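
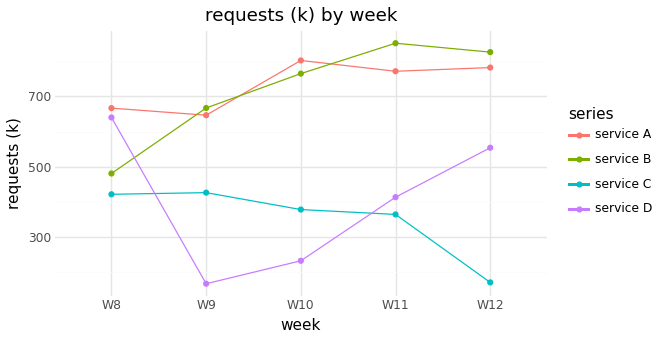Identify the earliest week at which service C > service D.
W8: service C ≈ 400 vs service D ≈ 600 (not yet); W9: service C ≈ 400 vs service D ≈ 200 (first crossover).

W9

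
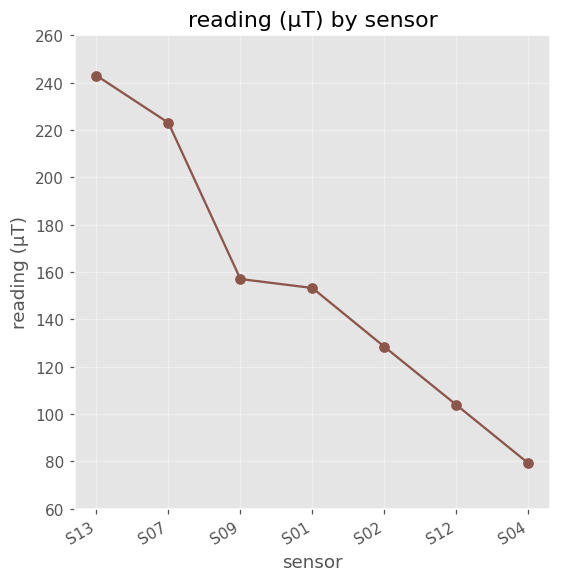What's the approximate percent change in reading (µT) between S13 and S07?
≈ -8.3%

S13 ≈ 240, S07 ≈ 220; (220 − 240) / 240 ≈ -8.3%.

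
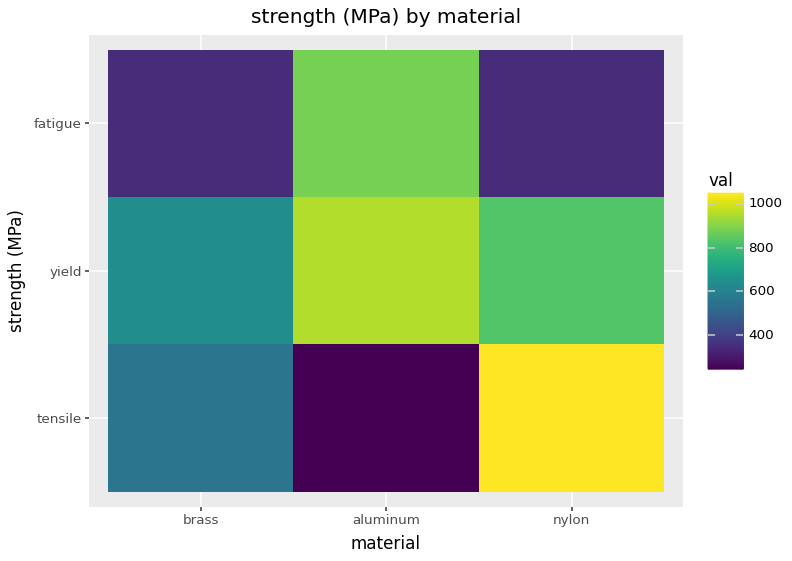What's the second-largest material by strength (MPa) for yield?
Top 3 for yield: aluminum ≈ 1000, nylon ≈ 800, brass ≈ 600.

nylon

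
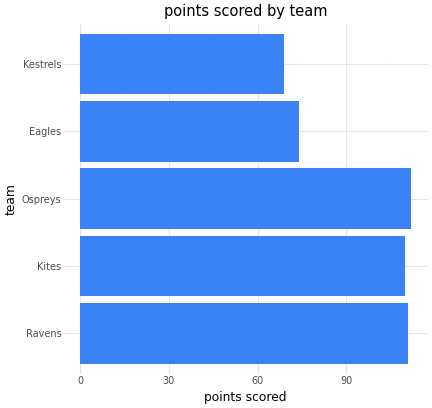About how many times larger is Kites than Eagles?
Kites ≈ 110, Eagles ≈ 70; 110/70 ≈ 1.57.

≈ 1.57×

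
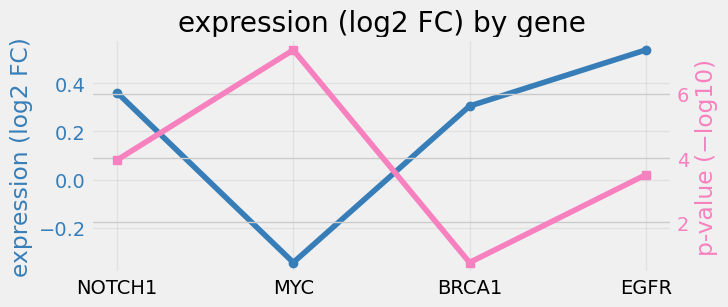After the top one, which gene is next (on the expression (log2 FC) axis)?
Top 3 (on the expression (log2 FC) axis): EGFR ≈ 0.5, NOTCH1 ≈ 0.4, BRCA1 ≈ 0.3.

NOTCH1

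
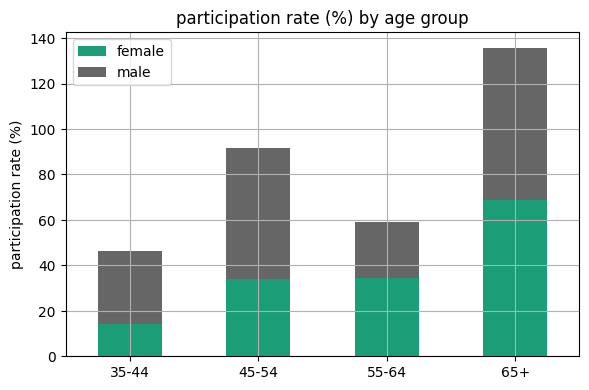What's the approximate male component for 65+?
male top ≈ 140, bottom ≈ 60; segment ≈ 80.

≈ 80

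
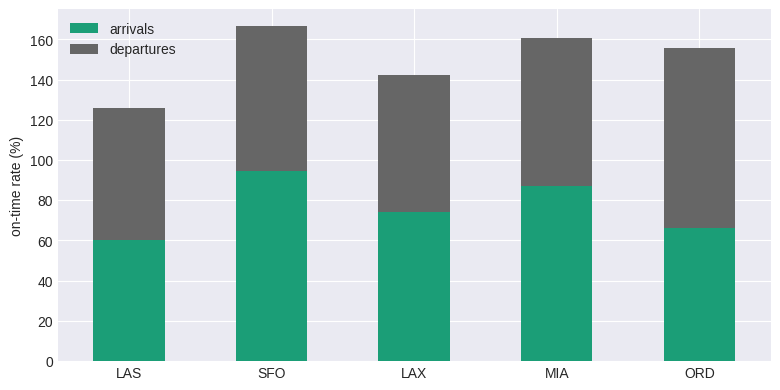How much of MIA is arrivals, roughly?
arrivals top ≈ 80, bottom ≈ 0; segment ≈ 80.

≈ 80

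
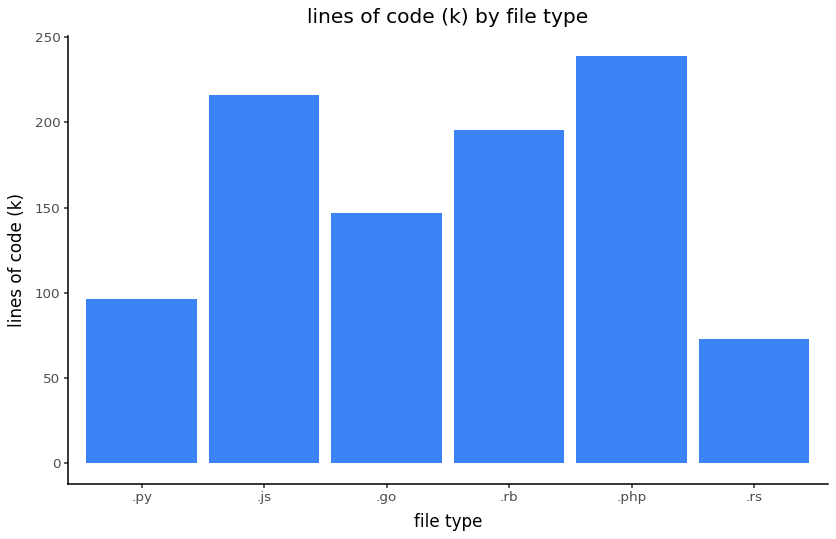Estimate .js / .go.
.js ≈ 220, .go ≈ 140; 220/140 ≈ 1.57.

≈ 1.57×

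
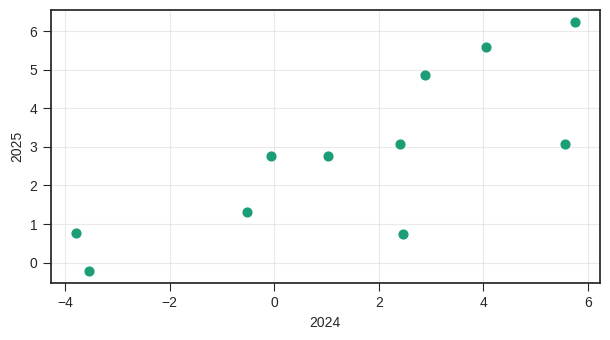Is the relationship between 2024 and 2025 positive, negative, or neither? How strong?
positive, strong

Points are positively correlated; strong (|r| ≈ 0.8).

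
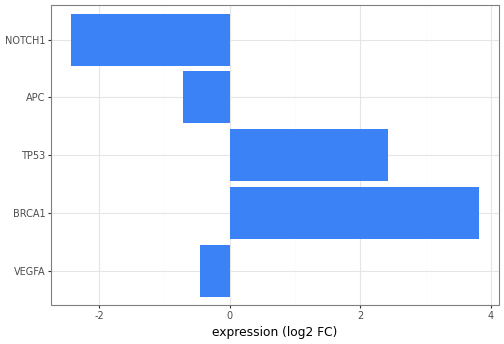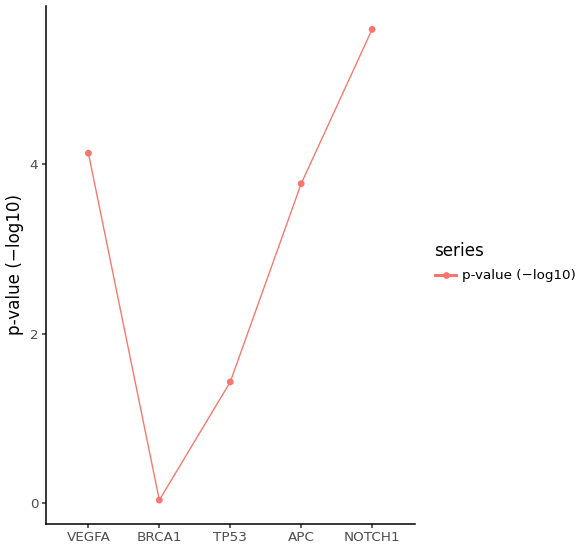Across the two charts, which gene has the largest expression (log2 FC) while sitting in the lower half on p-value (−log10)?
BRCA1

Chart 2 median p-value (−log10) ≈ 4; below-median genes: BRCA1, TP53. Among those, BRCA1 has the highest expression (log2 FC) (≈ 4).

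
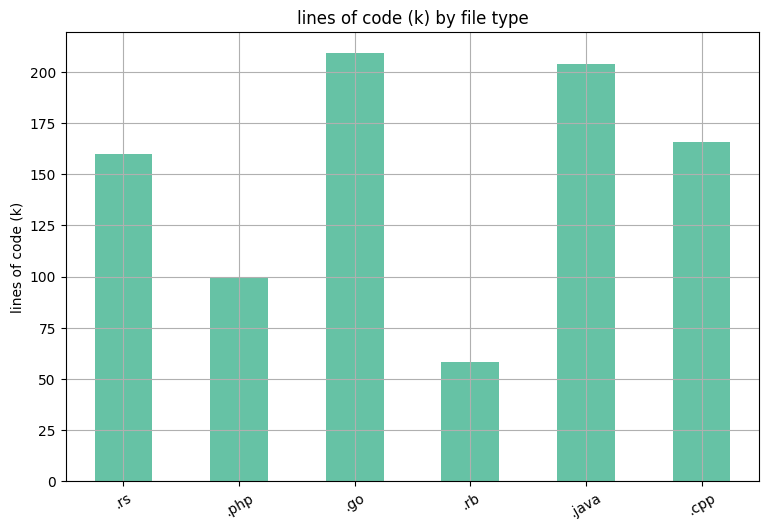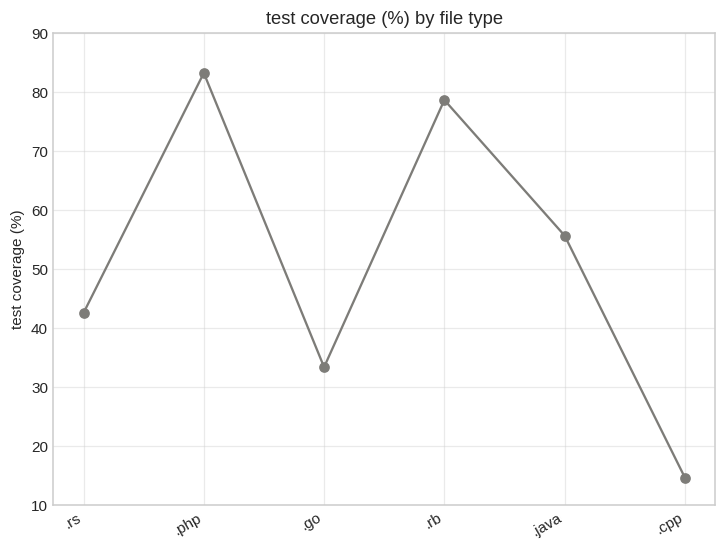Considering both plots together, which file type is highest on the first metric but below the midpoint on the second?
Chart 2 median test coverage (%) ≈ 50; below-median file types: .rs, .go, .cpp. Among those, .go has the highest lines of code (k) (≈ 200).

.go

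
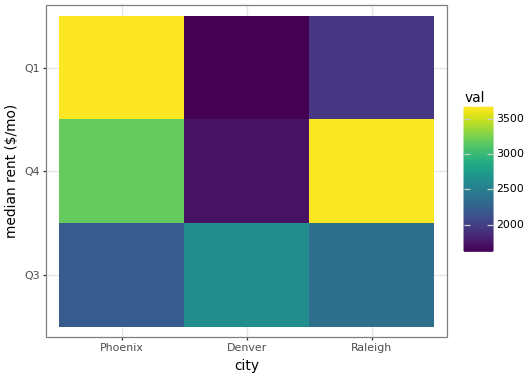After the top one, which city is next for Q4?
Phoenix

Top 3 for Q4: Raleigh ≈ 3600, Phoenix ≈ 3200, Denver ≈ 1800.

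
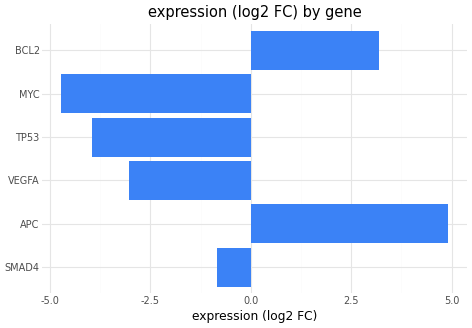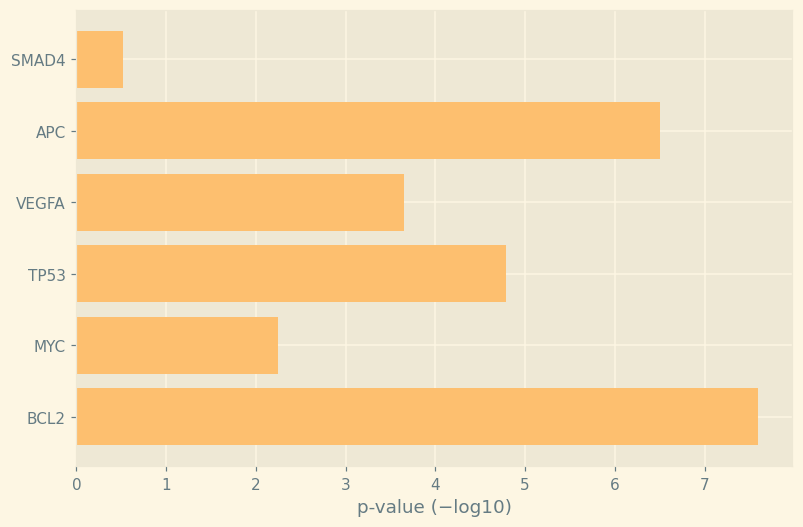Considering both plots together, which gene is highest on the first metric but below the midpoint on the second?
Chart 2 median p-value (−log10) ≈ 4; below-median genes: SMAD4, VEGFA, MYC. Among those, SMAD4 has the highest expression (log2 FC) (≈ -1).

SMAD4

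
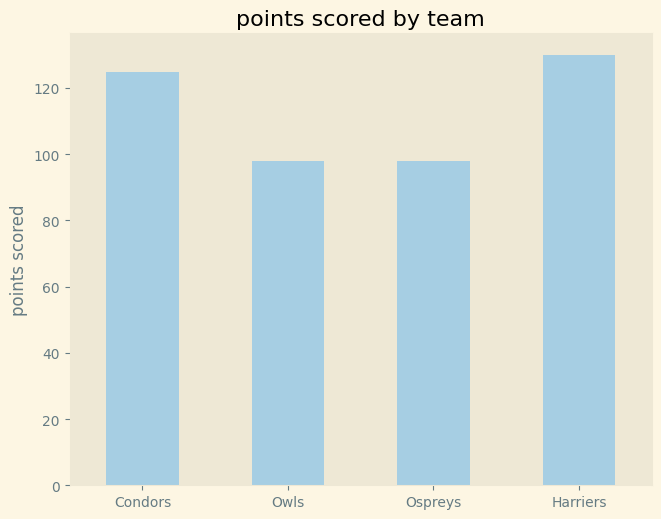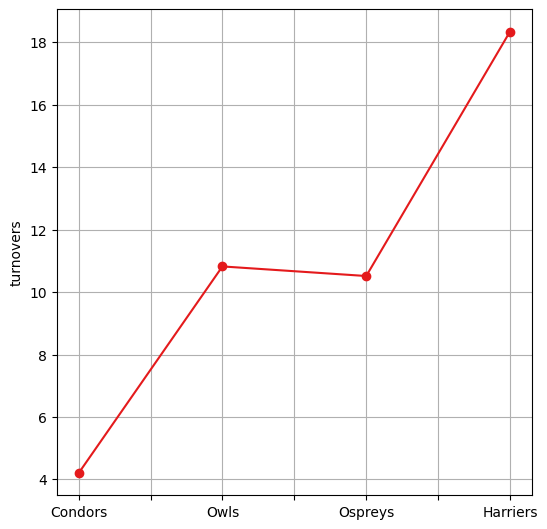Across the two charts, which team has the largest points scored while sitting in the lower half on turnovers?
Condors

Chart 2 median turnovers ≈ 10; below-median teams: Condors, Ospreys. Among those, Condors has the highest points scored (≈ 120).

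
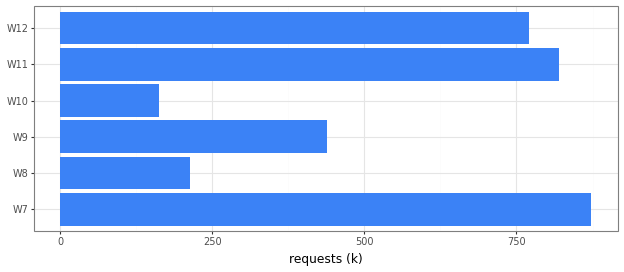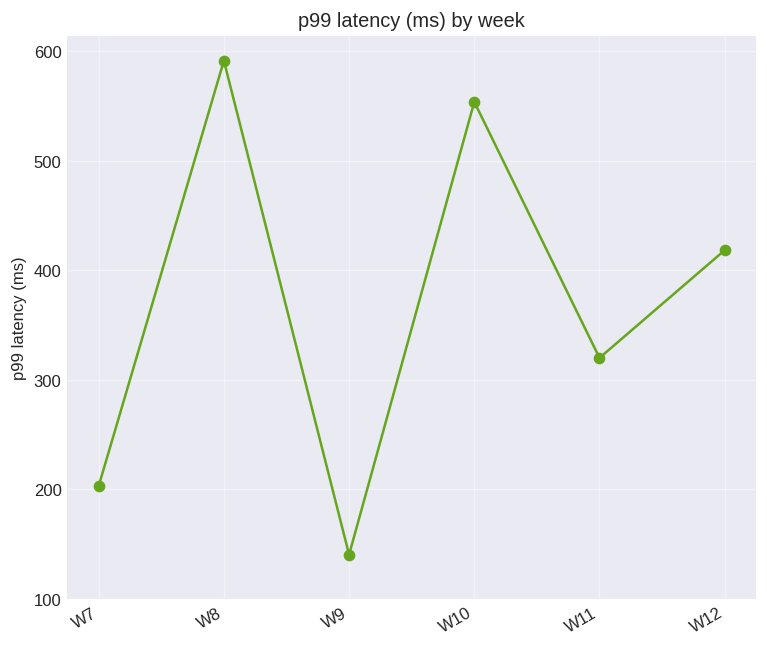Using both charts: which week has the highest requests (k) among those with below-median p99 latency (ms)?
W7

Chart 2 median p99 latency (ms) ≈ 400; below-median weeks: W7, W9, W11. Among those, W7 has the highest requests (k) (≈ 900).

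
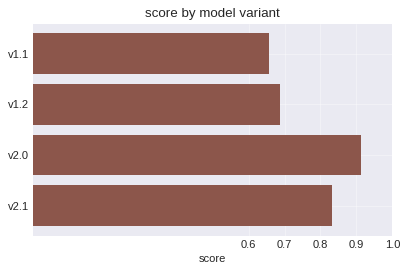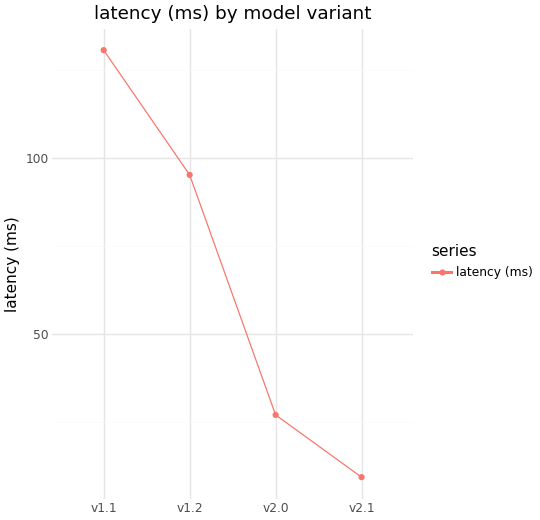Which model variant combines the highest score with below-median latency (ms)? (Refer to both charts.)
v2.0

Chart 2 median latency (ms) ≈ 60; below-median model variants: v2.0, v2.1. Among those, v2.0 has the highest score (≈ 0.9).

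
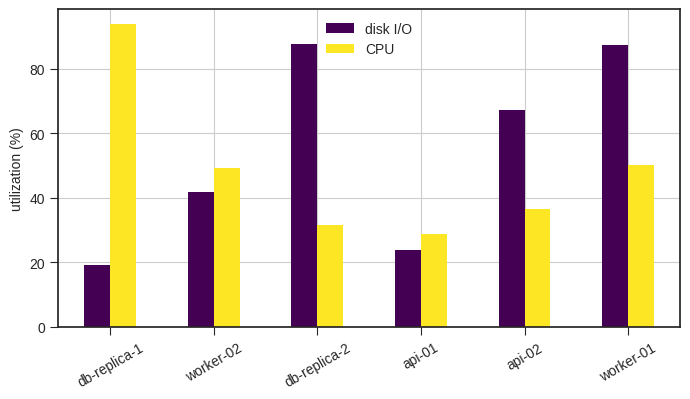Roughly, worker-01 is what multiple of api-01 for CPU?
worker-01 ≈ 50, api-01 ≈ 30; 50/30 ≈ 1.67.

≈ 1.67×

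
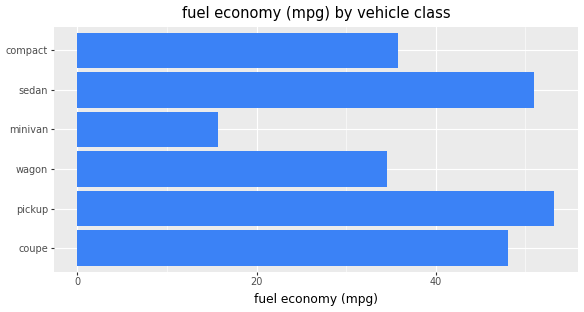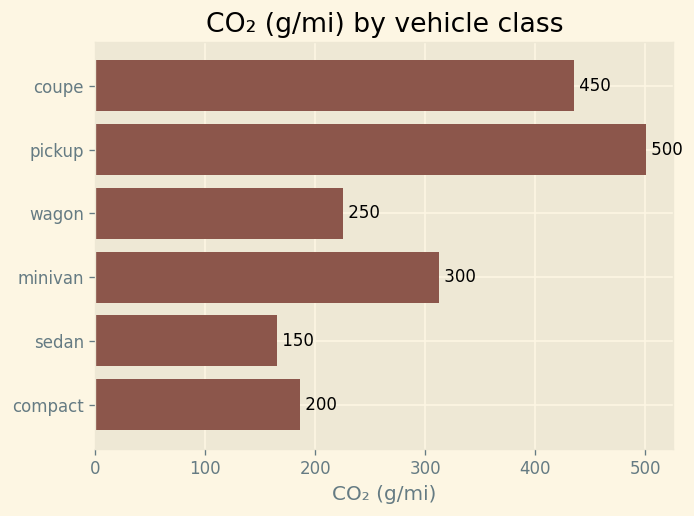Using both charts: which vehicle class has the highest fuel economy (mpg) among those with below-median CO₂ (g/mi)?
Chart 2 median CO₂ (g/mi) ≈ 250; below-median vehicle classes: wagon, sedan, compact. Among those, sedan has the highest fuel economy (mpg) (≈ 50).

sedan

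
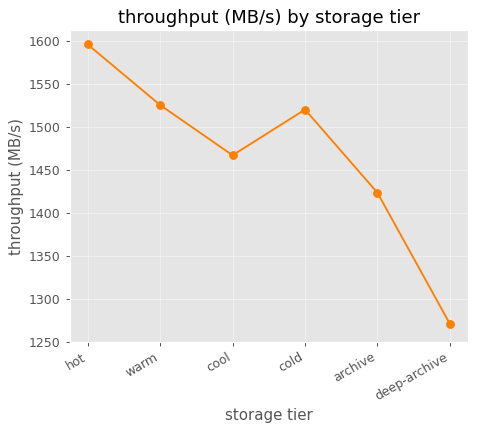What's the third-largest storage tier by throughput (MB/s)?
Top 4: hot ≈ 1600, warm ≈ 1550, cold ≈ 1500, cool ≈ 1450.

cold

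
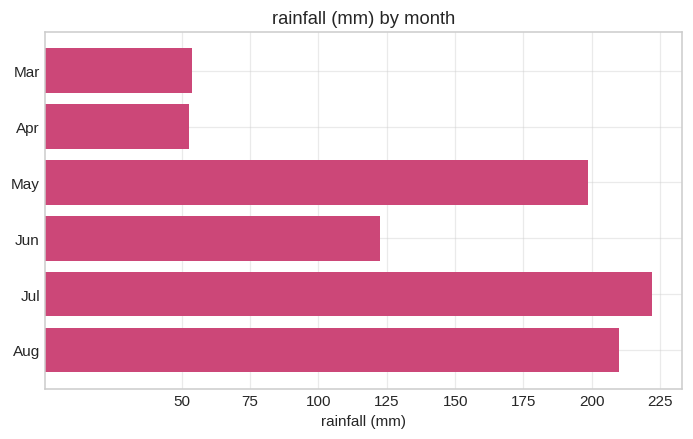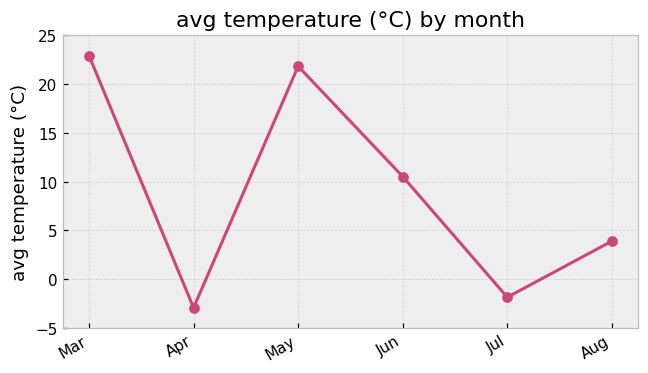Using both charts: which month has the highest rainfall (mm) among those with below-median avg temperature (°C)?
Jul

Chart 2 median avg temperature (°C) ≈ 5; below-median months: Apr, Jul, Aug. Among those, Jul has the highest rainfall (mm) (≈ 225).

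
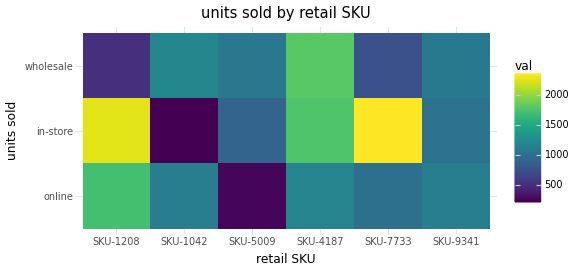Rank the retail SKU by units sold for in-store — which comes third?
SKU-4187

Top 4 for in-store: SKU-7733 ≈ 2400, SKU-1208 ≈ 2200, SKU-4187 ≈ 1800, SKU-9341 ≈ 1000.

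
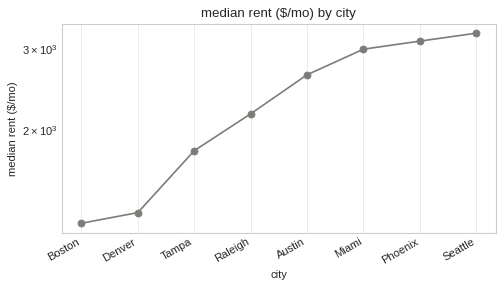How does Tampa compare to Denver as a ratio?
Tampa ≈ 1800, Denver ≈ 1400; 1800/1400 ≈ 1.29.

≈ 1.29×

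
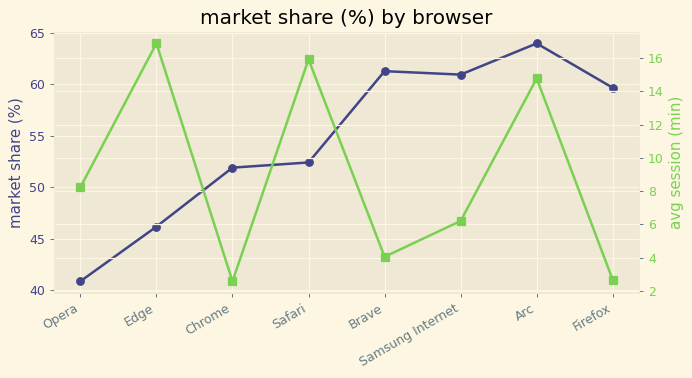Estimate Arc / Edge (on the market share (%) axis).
≈ 1.39×

Arc ≈ 64, Edge ≈ 46; 64/46 ≈ 1.39.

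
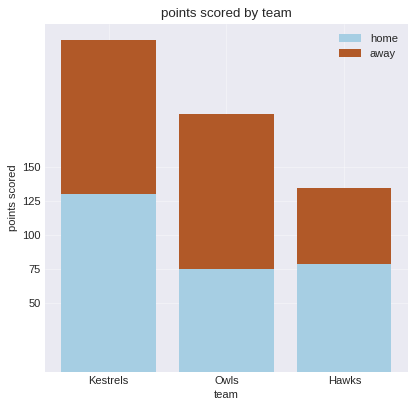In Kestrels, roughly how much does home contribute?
home top ≈ 125, bottom ≈ 0; segment ≈ 125.

≈ 125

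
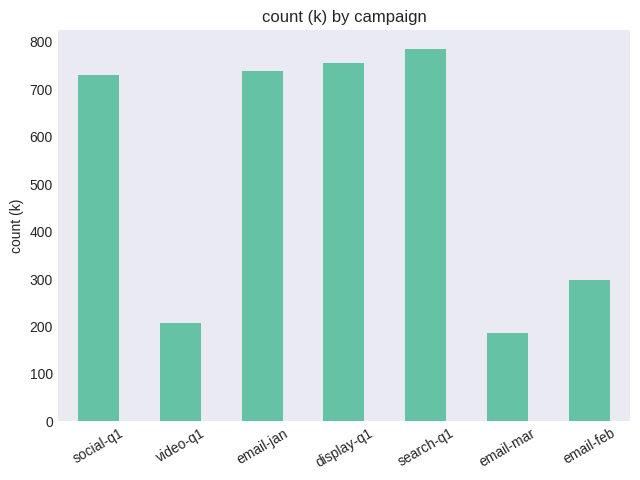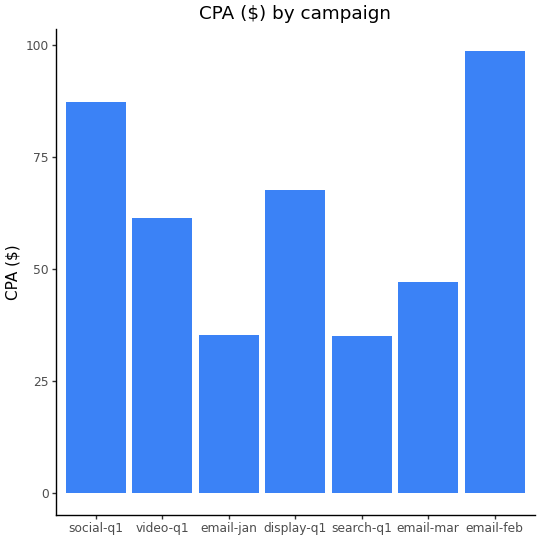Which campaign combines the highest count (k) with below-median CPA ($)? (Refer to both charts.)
search-q1

Chart 2 median CPA ($) ≈ 60; below-median campaigns: email-jan, search-q1, email-mar. Among those, search-q1 has the highest count (k) (≈ 800).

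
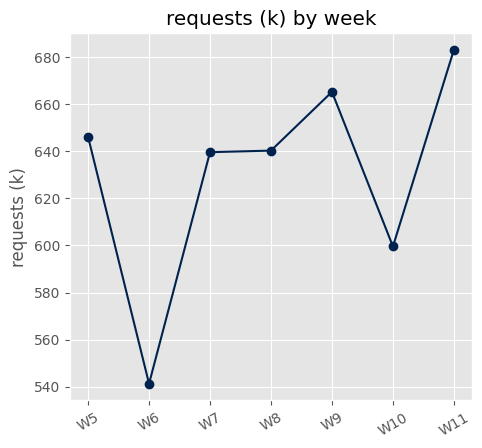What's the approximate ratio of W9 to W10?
≈ 1.1×

W9 ≈ 660, W10 ≈ 600; 660/600 ≈ 1.1.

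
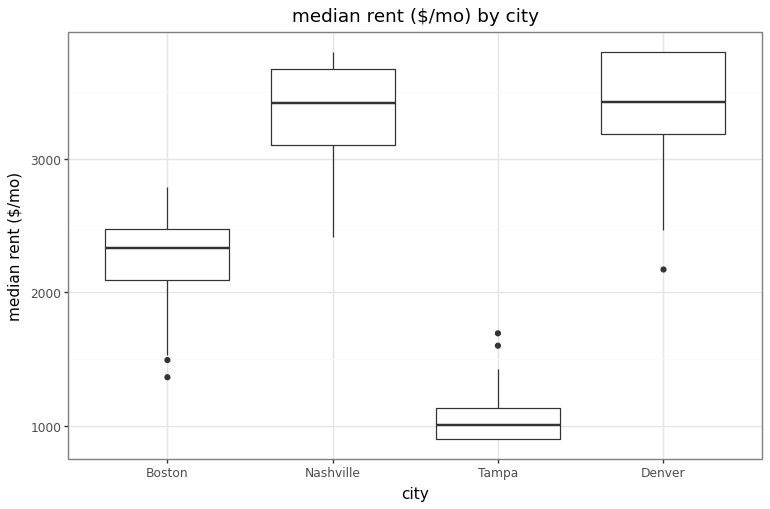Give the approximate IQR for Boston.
Q3 ≈ 2400, Q1 ≈ 2000; IQR ≈ 400.

≈ 400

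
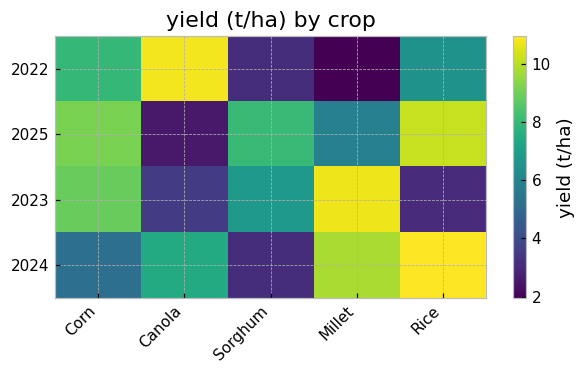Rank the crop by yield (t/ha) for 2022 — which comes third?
Top 4 for 2022: Canola ≈ 11, Corn ≈ 8, Rice ≈ 7, Sorghum ≈ 3.

Rice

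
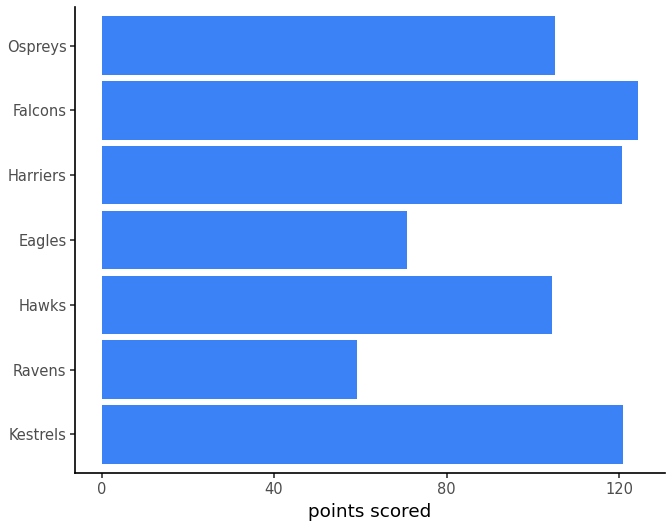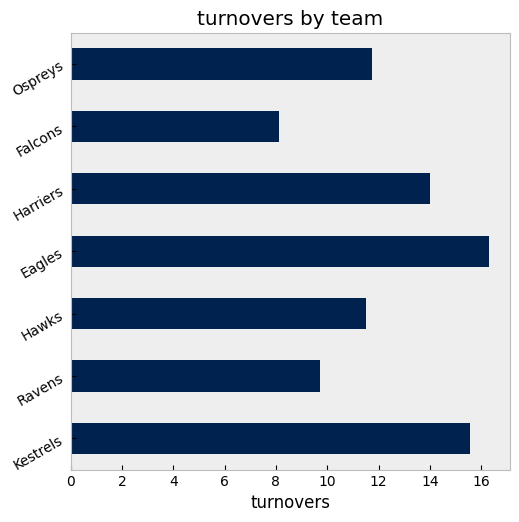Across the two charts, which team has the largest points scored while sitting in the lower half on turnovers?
Falcons

Chart 2 median turnovers ≈ 12; below-median teams: Ravens, Hawks, Falcons. Among those, Falcons has the highest points scored (≈ 120).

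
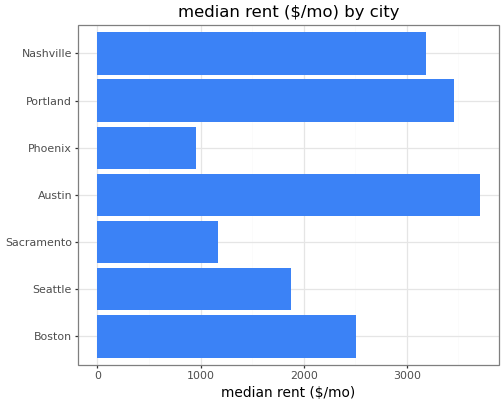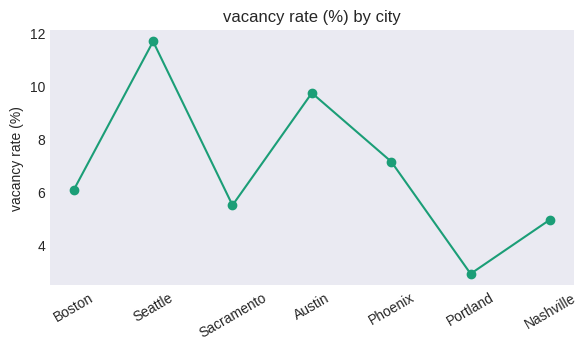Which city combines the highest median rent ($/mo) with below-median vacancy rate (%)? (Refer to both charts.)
Portland

Chart 2 median vacancy rate (%) ≈ 6; below-median cities: Sacramento, Portland, Nashville. Among those, Portland has the highest median rent ($/mo) (≈ 3500).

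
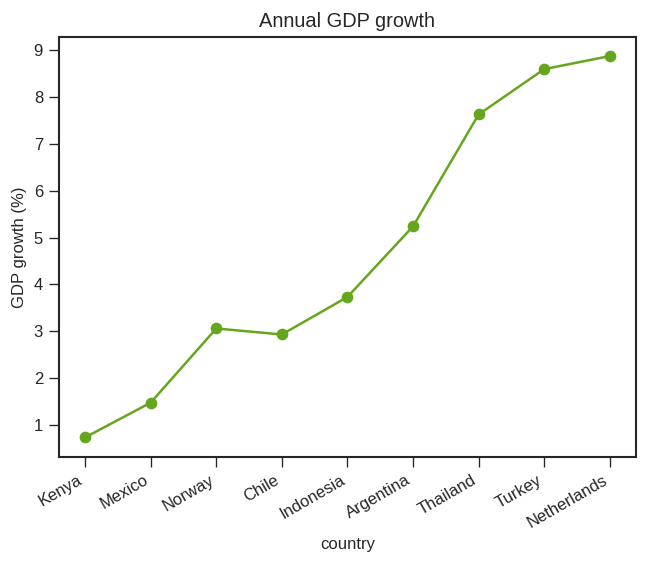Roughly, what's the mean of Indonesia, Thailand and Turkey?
≈ 7

(4 + 8 + 9) / 3 ≈ 7.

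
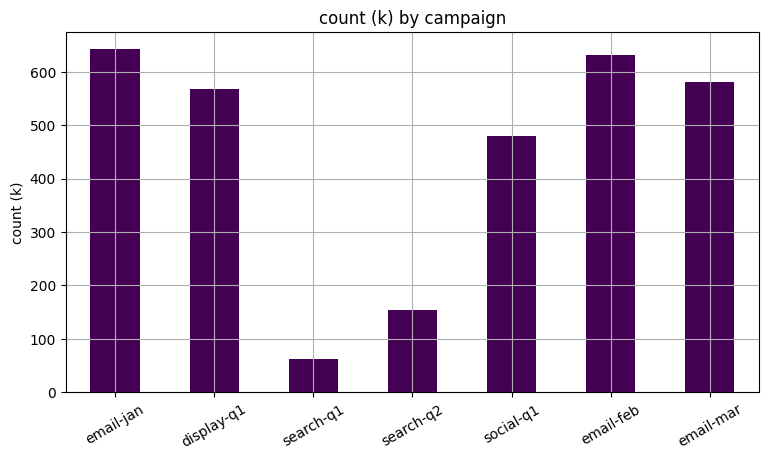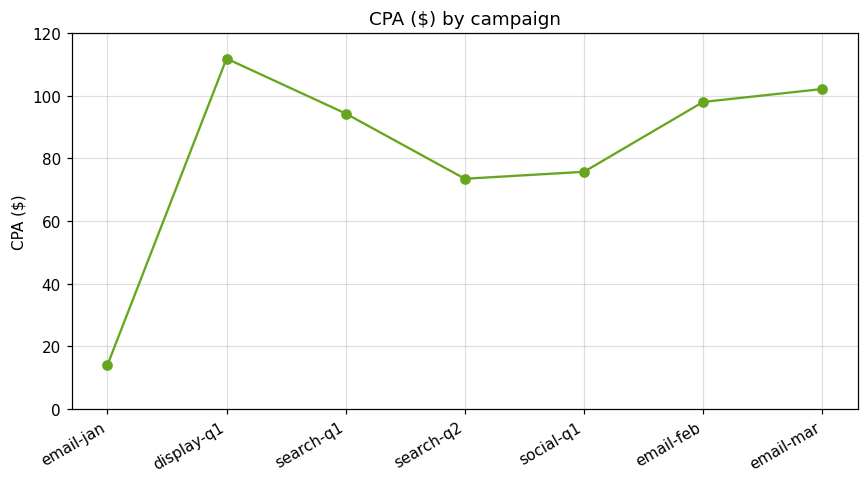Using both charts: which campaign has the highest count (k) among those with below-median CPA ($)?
email-jan

Chart 2 median CPA ($) ≈ 100; below-median campaigns: email-jan, search-q2, social-q1. Among those, email-jan has the highest count (k) (≈ 600).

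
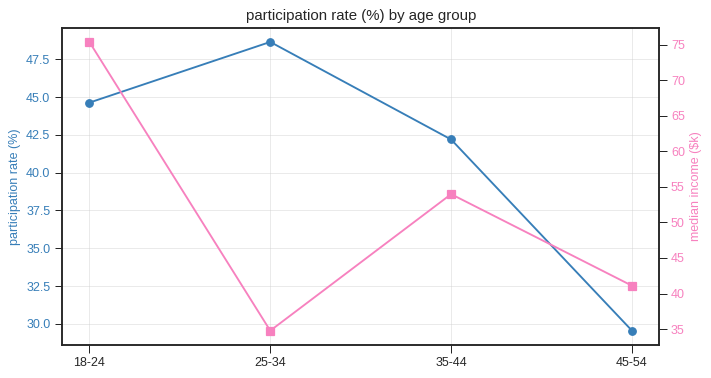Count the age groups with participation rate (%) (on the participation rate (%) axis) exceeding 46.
1

Above 46: 25-34.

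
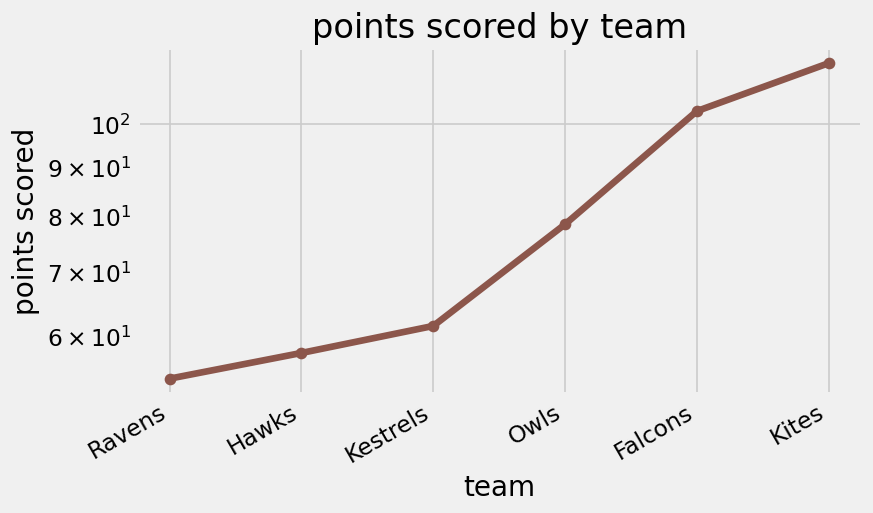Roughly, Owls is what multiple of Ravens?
Owls ≈ 80, Ravens ≈ 50; 80/50 ≈ 1.6.

≈ 1.6×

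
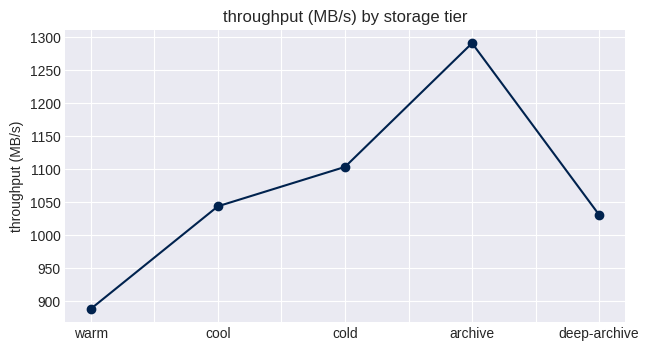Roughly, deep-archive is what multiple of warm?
deep-archive ≈ 1050, warm ≈ 900; 1050/900 ≈ 1.17.

≈ 1.17×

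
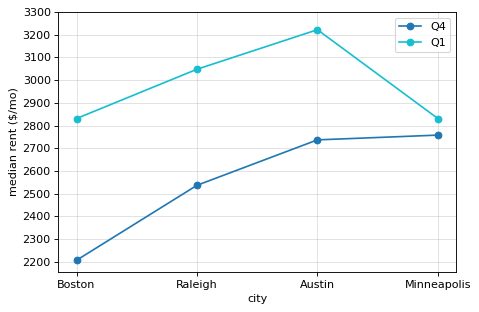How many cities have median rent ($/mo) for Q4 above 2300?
Above 2300: Raleigh, Austin, Minneapolis.

3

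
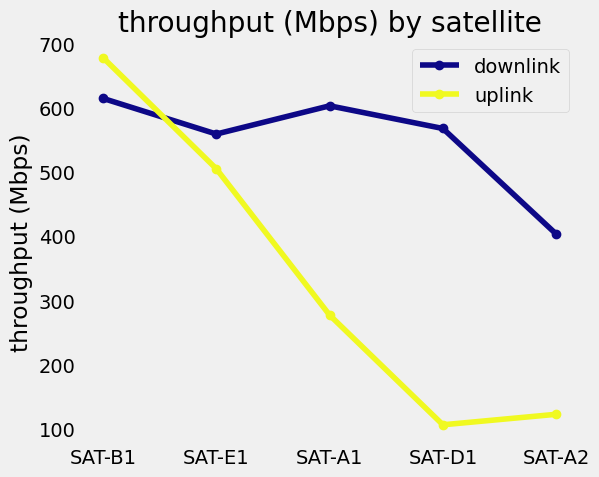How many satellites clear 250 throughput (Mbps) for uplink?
Above 250: SAT-B1, SAT-E1, SAT-A1.

3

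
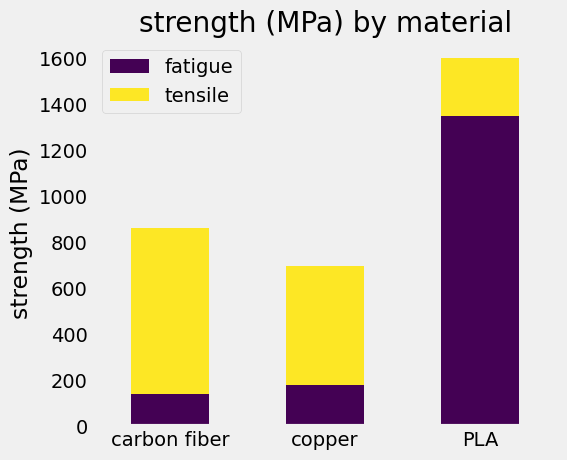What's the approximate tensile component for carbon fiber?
tensile top ≈ 800, bottom ≈ 200; segment ≈ 600.

≈ 600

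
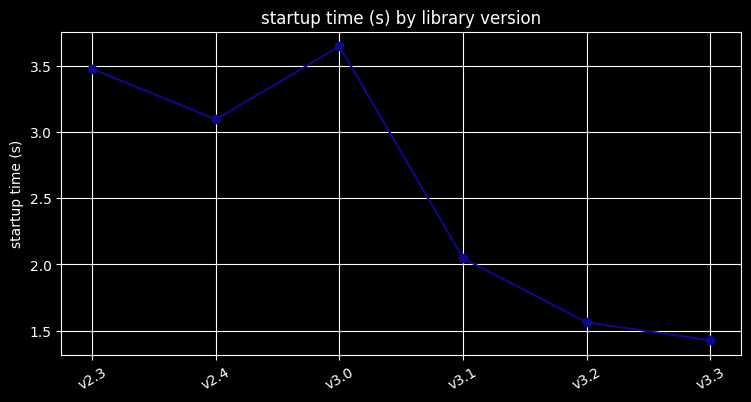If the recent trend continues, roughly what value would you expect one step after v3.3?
≈ 1.1

Last three: 2.0, 1.6, 1.4 → slope ≈ -0.3/step → next ≈ 1.1.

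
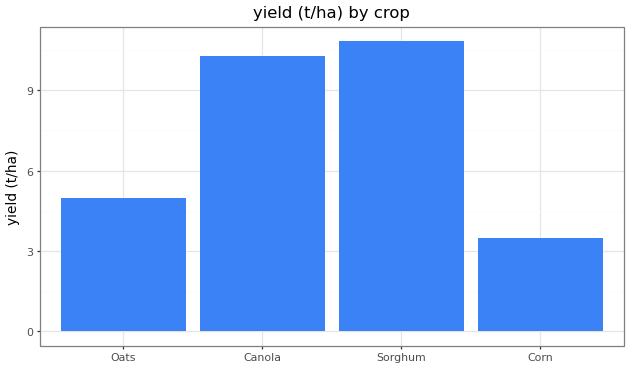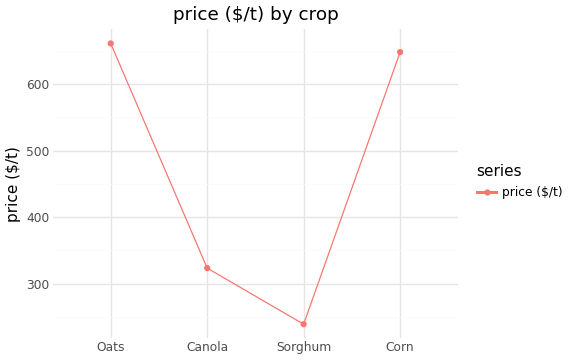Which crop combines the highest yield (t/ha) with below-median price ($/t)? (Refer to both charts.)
Chart 2 median price ($/t) ≈ 500; below-median crops: Canola, Sorghum. Among those, Sorghum has the highest yield (t/ha) (≈ 11).

Sorghum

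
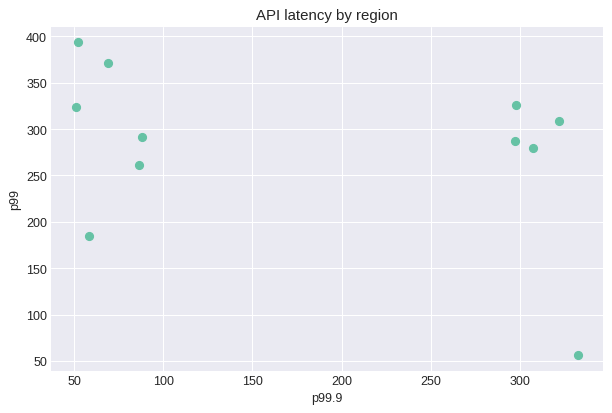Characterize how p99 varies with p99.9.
Points are negatively correlated; weak (|r| ≈ 0.3).

negative, weak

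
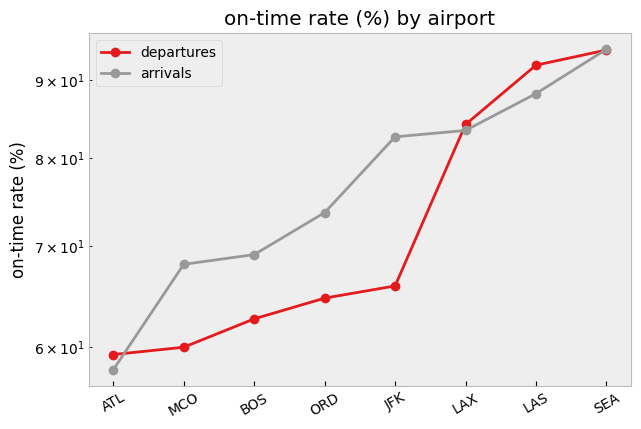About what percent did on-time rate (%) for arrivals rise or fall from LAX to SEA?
LAX ≈ 85, SEA ≈ 95; (95 − 85) / 85 ≈ +11.8%.

≈ +11.8%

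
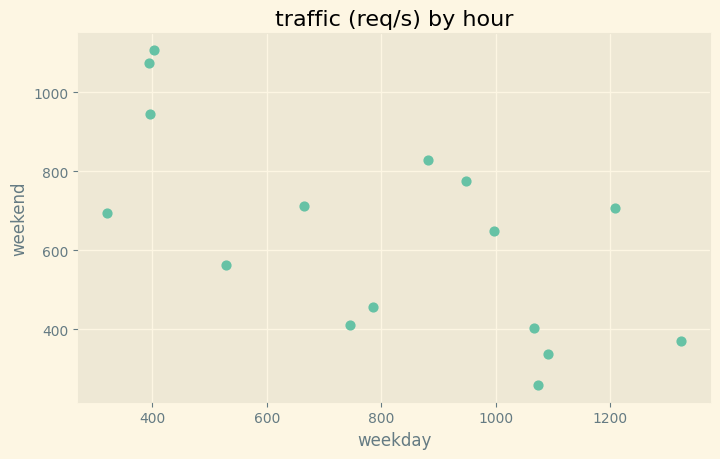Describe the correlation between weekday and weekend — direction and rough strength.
Points are negatively correlated; moderate (|r| ≈ 0.6).

negative, moderate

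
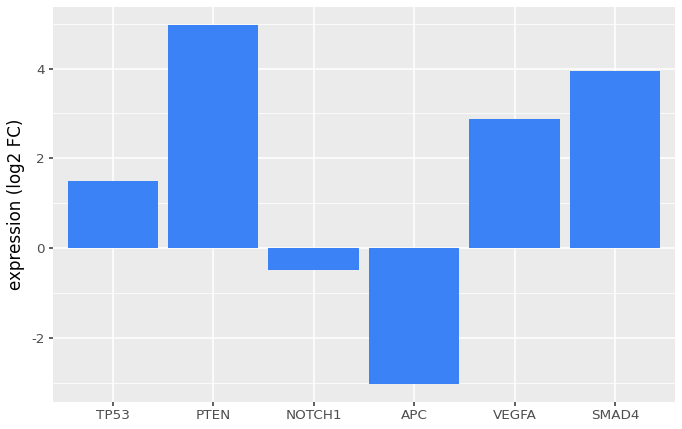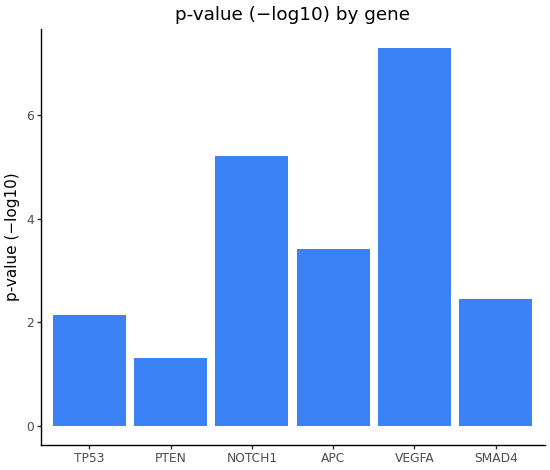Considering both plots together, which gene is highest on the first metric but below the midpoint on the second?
PTEN

Chart 2 median p-value (−log10) ≈ 3; below-median genes: TP53, PTEN, SMAD4. Among those, PTEN has the highest expression (log2 FC) (≈ 5).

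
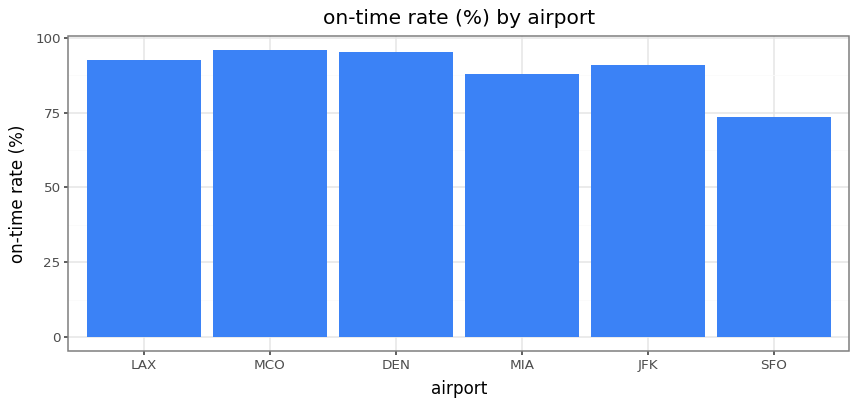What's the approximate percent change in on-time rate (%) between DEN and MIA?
≈ -10%

DEN ≈ 100, MIA ≈ 90; (90 − 100) / 100 ≈ -10%.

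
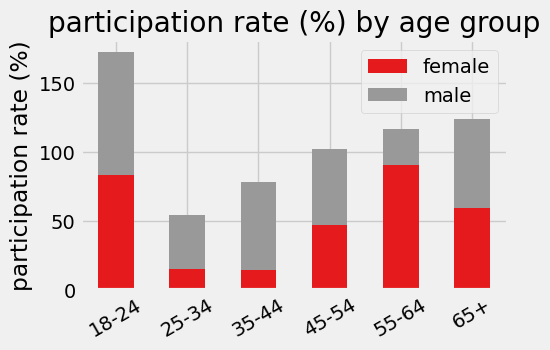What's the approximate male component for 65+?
male top ≈ 120, bottom ≈ 60; segment ≈ 60.

≈ 60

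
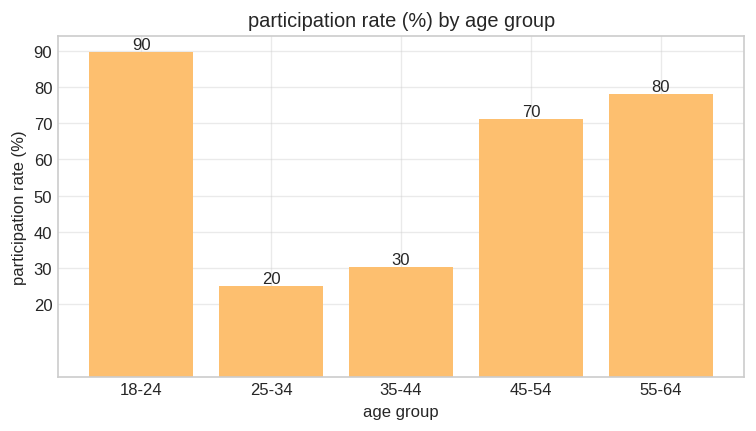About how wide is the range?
Max 18-24 ≈ 90, min 25-34 ≈ 20; range ≈ 70.

≈ 70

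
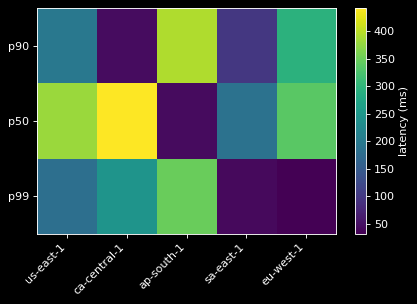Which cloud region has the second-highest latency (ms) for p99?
Top 3 for p99: ap-south-1 ≈ 350, ca-central-1 ≈ 250, us-east-1 ≈ 200.

ca-central-1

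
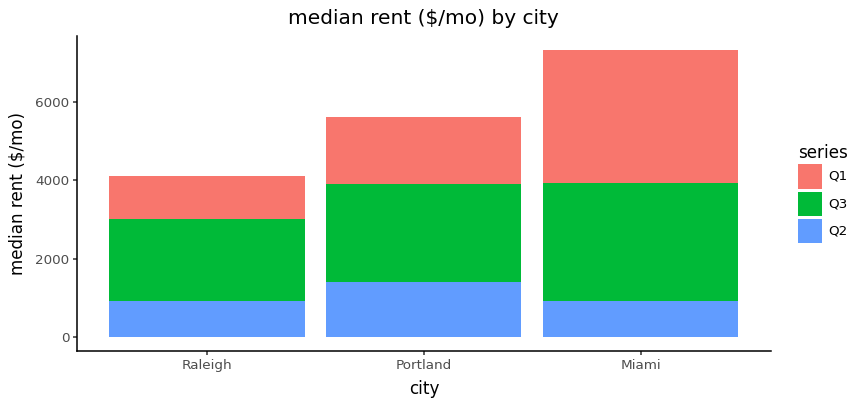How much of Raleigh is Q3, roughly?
≈ 2000

Q3 top ≈ 3000, bottom ≈ 1000; segment ≈ 2000.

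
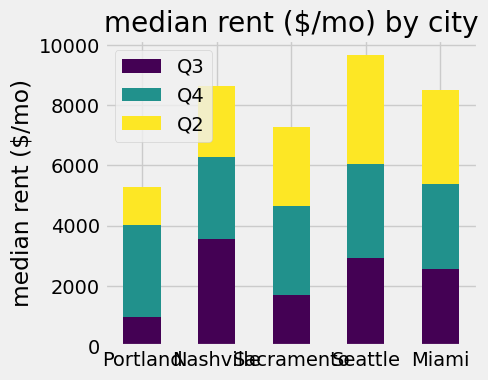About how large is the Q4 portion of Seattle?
Q4 top ≈ 6000, bottom ≈ 3000; segment ≈ 3000.

≈ 3000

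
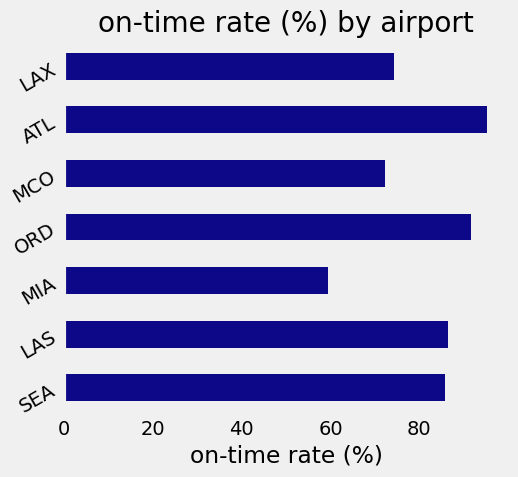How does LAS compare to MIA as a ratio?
LAS ≈ 90, MIA ≈ 60; 90/60 ≈ 1.5.

≈ 1.5×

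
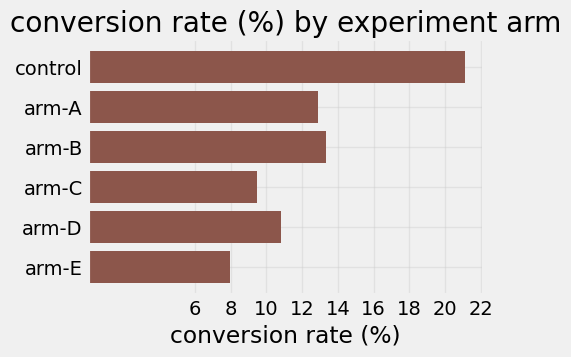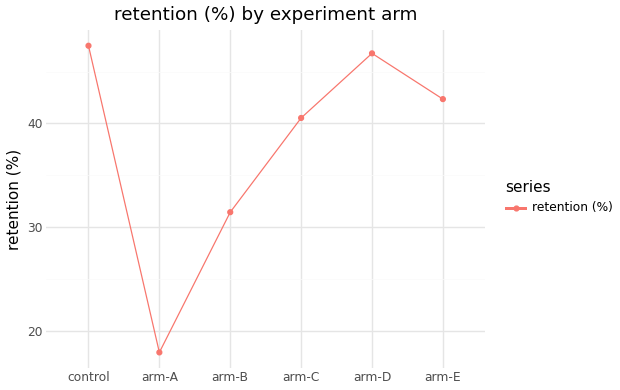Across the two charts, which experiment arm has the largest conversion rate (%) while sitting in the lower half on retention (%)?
arm-B

Chart 2 median retention (%) ≈ 40; below-median experiment arms: arm-A, arm-B, arm-C. Among those, arm-B has the highest conversion rate (%) (≈ 14).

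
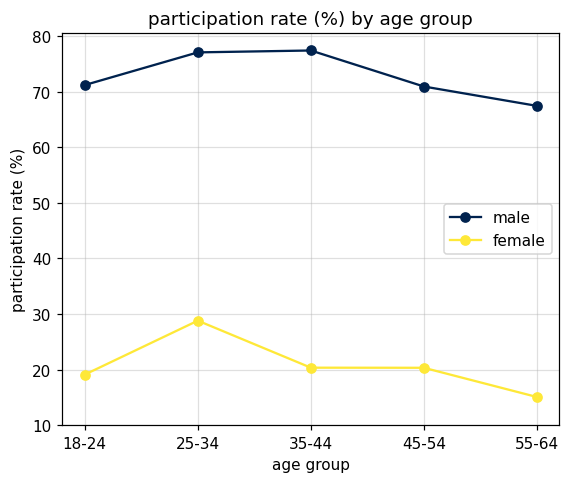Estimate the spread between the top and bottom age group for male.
≈ 10

Max 35-44 ≈ 80, min 55-64 ≈ 70; range ≈ 10.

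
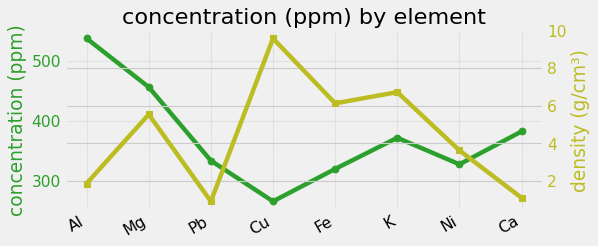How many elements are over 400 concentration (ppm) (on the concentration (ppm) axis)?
2

Above 400: Al, Mg.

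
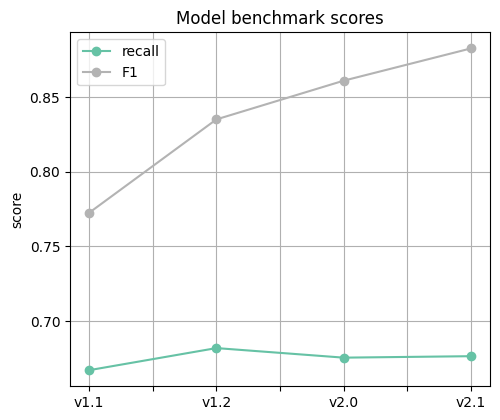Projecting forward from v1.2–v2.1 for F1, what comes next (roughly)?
Last three: 0.84, 0.86, 0.88 → slope ≈ 0.02/step → next ≈ 0.9.

≈ 0.9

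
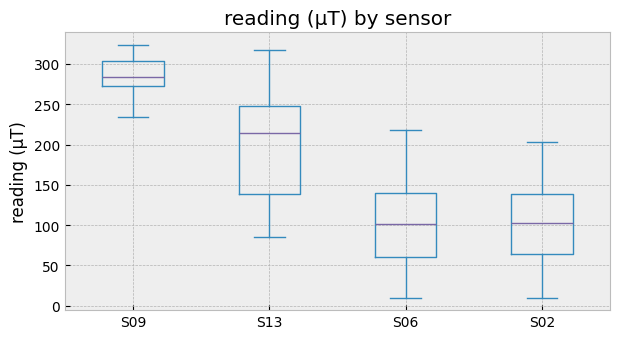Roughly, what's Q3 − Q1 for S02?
≈ 80

Q3 ≈ 140, Q1 ≈ 60; IQR ≈ 80.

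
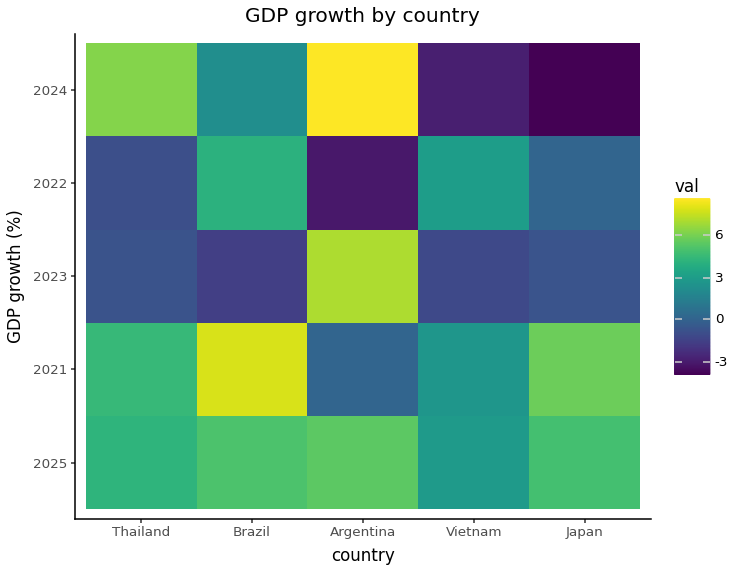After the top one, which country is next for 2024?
Thailand

Top 3 for 2024: Argentina ≈ 8, Thailand ≈ 6, Brazil ≈ 2.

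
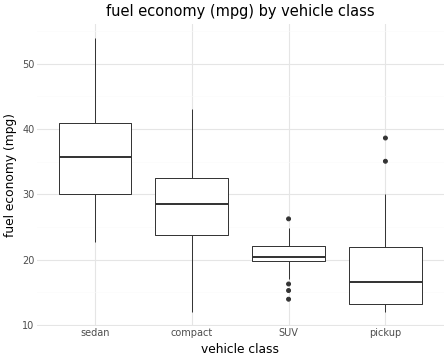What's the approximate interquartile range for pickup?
≈ 8

Q3 ≈ 22, Q1 ≈ 14; IQR ≈ 8.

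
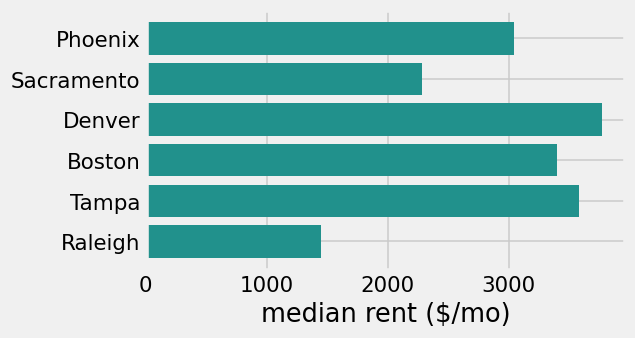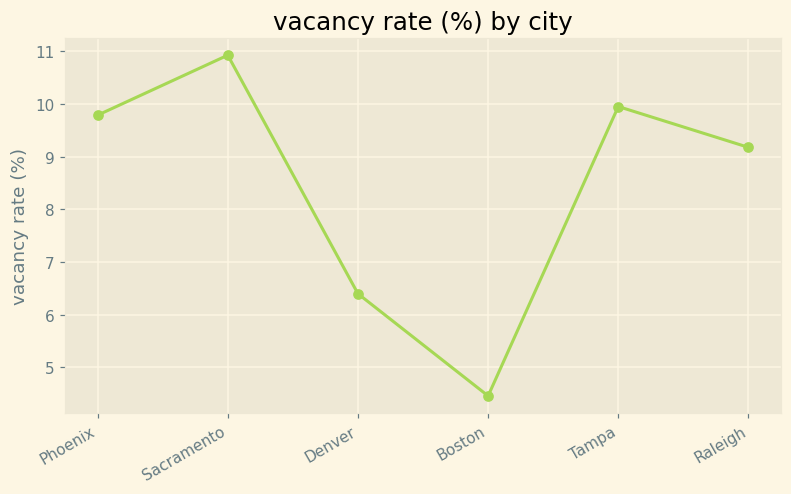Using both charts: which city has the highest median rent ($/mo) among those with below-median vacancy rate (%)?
Denver

Chart 2 median vacancy rate (%) ≈ 10; below-median cities: Denver, Boston, Raleigh. Among those, Denver has the highest median rent ($/mo) (≈ 4000).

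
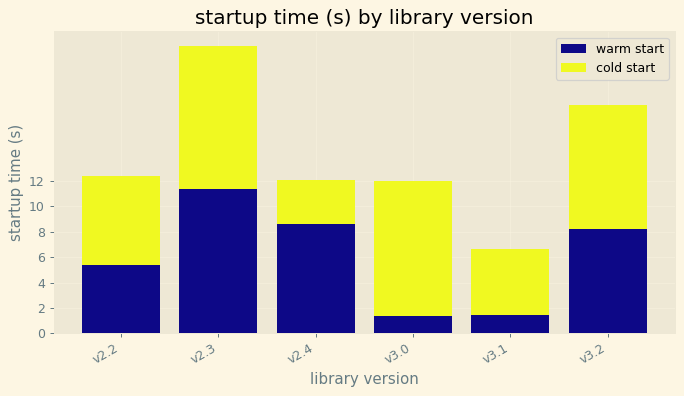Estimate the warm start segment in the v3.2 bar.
≈ 8

warm start top ≈ 8, bottom ≈ 0; segment ≈ 8.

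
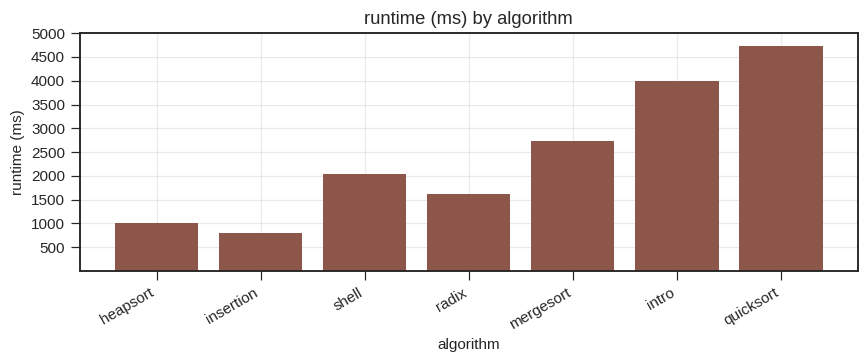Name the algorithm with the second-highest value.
Top 3: quicksort ≈ 4500, intro ≈ 4000, mergesort ≈ 2500.

intro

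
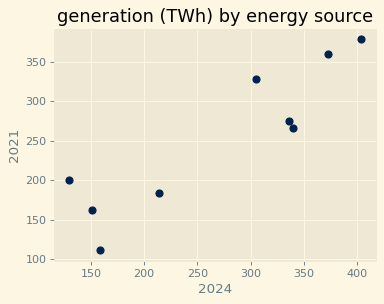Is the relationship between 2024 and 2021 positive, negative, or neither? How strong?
Points are positively correlated; strong (|r| ≈ 0.9).

positive, strong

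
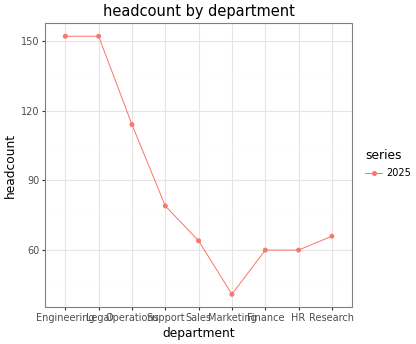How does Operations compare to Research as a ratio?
≈ 1.57×

Operations ≈ 110, Research ≈ 70; 110/70 ≈ 1.57.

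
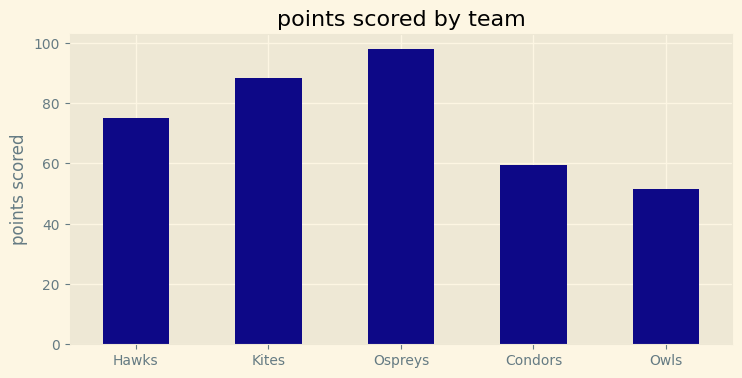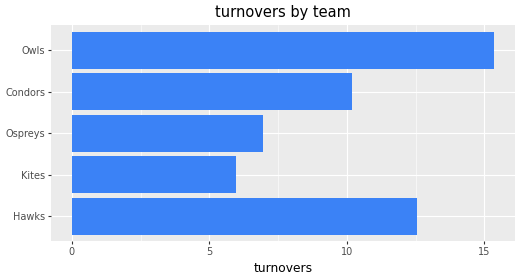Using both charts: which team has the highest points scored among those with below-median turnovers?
Chart 2 median turnovers ≈ 10; below-median teams: Kites, Ospreys. Among those, Ospreys has the highest points scored (≈ 100).

Ospreys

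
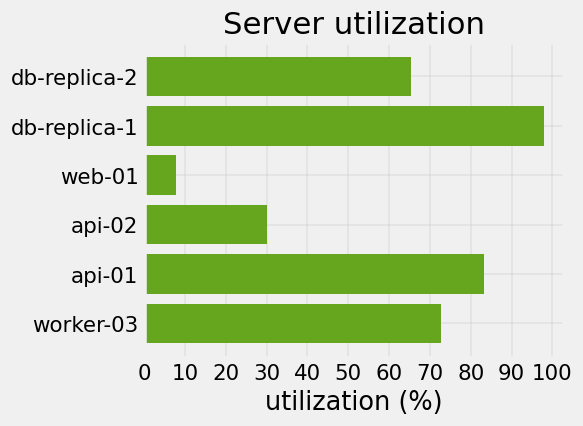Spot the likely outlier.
web-01

web-01 ≈ 10; the rest sit between ≈ 30 and ≈ 100.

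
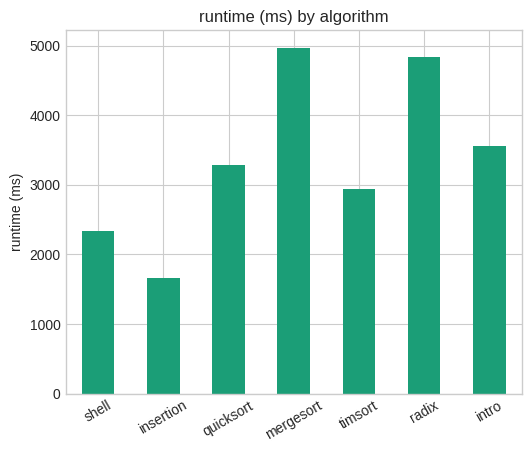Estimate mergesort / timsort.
mergesort ≈ 5000, timsort ≈ 3000; 5000/3000 ≈ 1.67.

≈ 1.67×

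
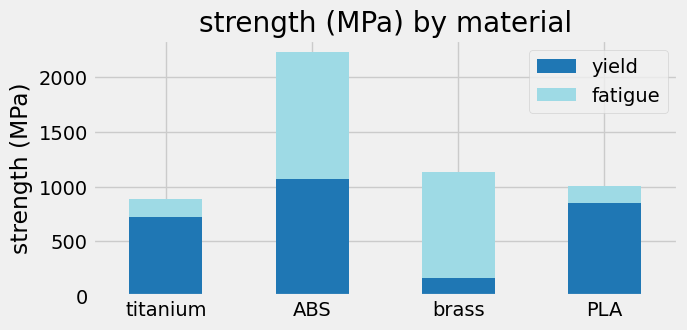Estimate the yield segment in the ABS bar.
≈ 1000

yield top ≈ 1000, bottom ≈ 0; segment ≈ 1000.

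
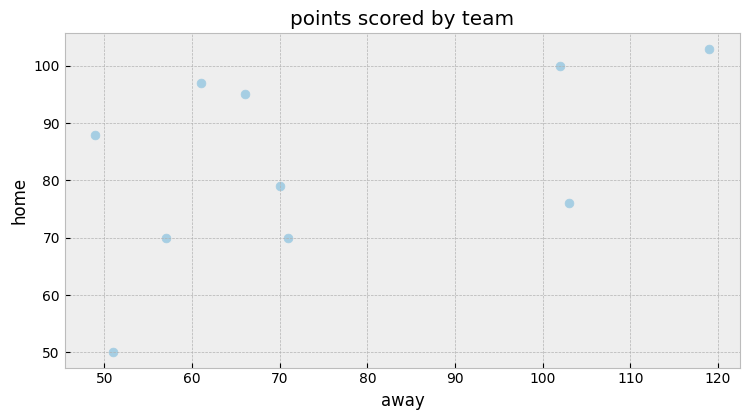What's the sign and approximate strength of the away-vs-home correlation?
positive, moderate

Points are positively correlated; moderate (|r| ≈ 0.5).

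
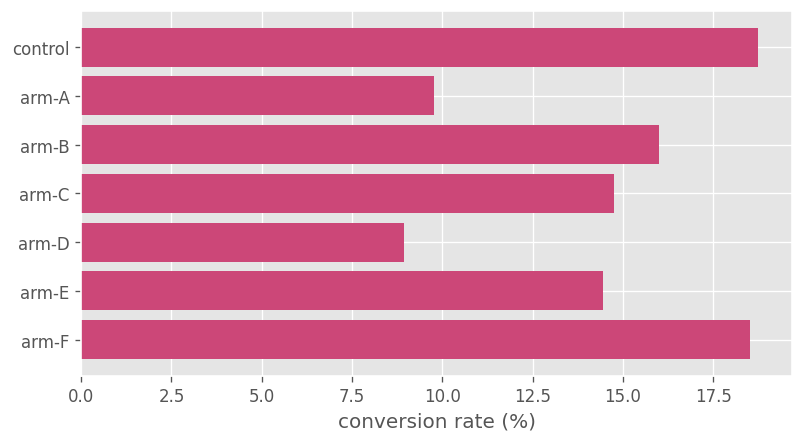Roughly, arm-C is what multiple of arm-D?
≈ 1.75×

arm-C ≈ 14, arm-D ≈ 8; 14/8 ≈ 1.75.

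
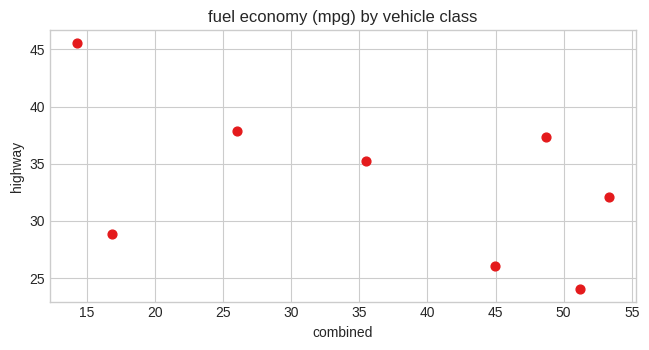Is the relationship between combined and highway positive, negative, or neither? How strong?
negative, moderate

Points are negatively correlated; moderate (|r| ≈ 0.5).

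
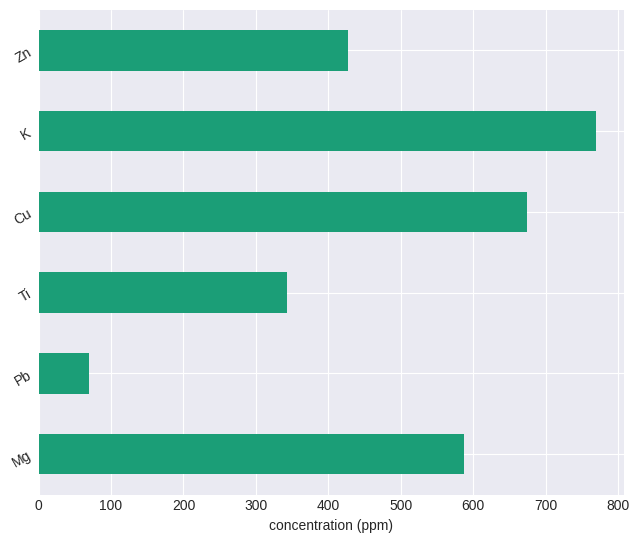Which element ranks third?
Top 4: K ≈ 800, Cu ≈ 700, Mg ≈ 600, Zn ≈ 400.

Mg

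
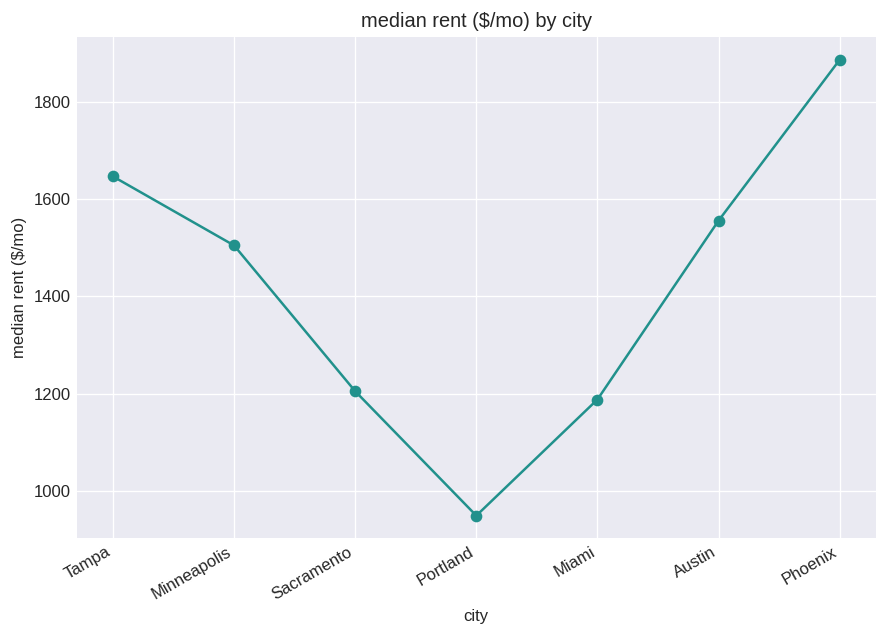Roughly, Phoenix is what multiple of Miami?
≈ 1.58×

Phoenix ≈ 1900, Miami ≈ 1200; 1900/1200 ≈ 1.58.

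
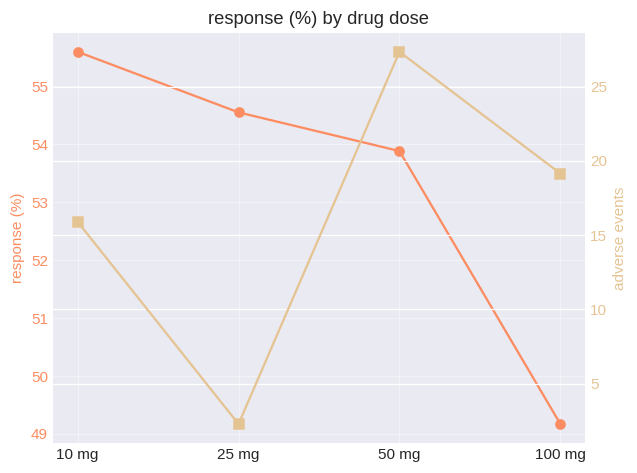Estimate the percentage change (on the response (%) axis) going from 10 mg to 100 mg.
10 mg ≈ 56, 100 mg ≈ 49; (49 − 56) / 56 ≈ -12.5%.

≈ -12.5%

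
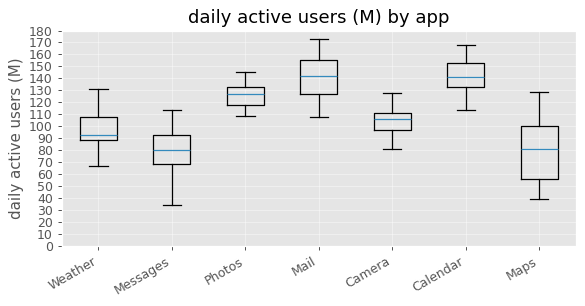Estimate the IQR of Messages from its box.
≈ 20

Q3 ≈ 90, Q1 ≈ 70; IQR ≈ 20.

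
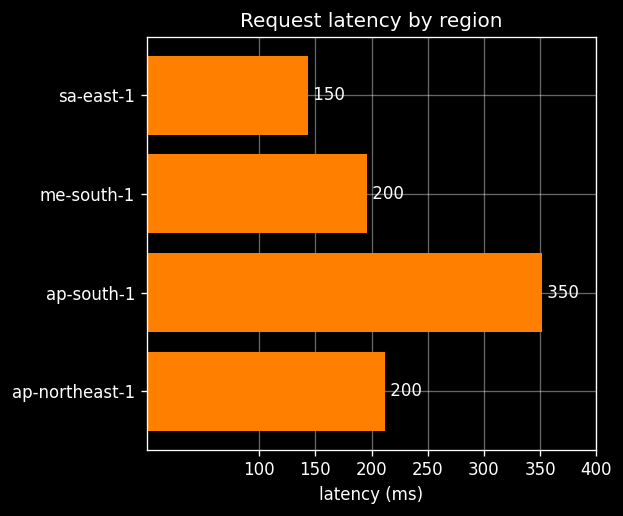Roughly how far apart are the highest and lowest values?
Max ap-south-1 ≈ 350, min sa-east-1 ≈ 150; range ≈ 200.

≈ 200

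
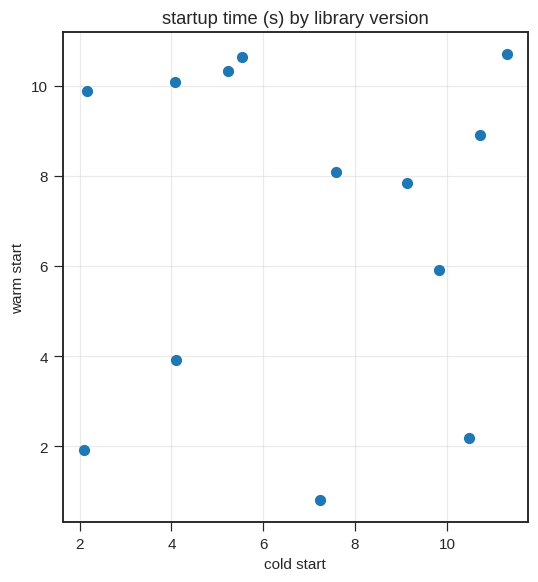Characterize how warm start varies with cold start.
no clear correlation

Points are roughly uncorrelated; weak (|r| ≈ 0.0).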